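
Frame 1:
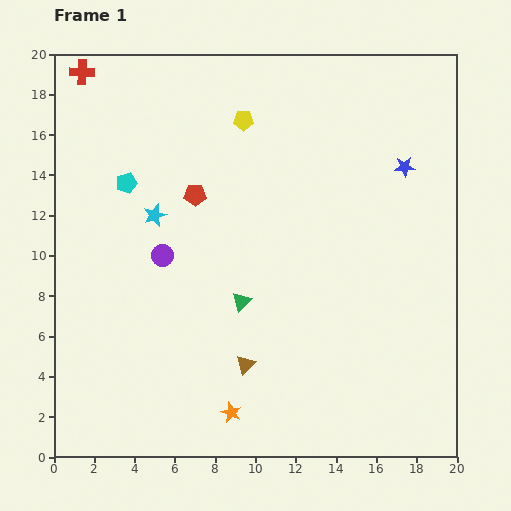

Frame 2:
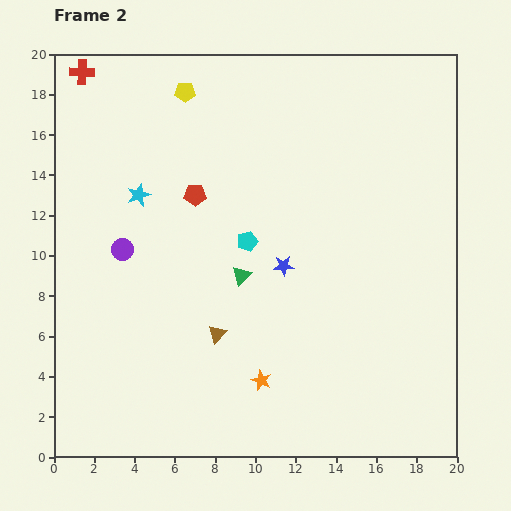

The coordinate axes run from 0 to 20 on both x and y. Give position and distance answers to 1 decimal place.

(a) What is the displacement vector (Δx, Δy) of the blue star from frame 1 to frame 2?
(-6.0, -4.9)

The blue star was at (17.4, 14.4) in frame 1 and (11.4, 9.5) in frame 2.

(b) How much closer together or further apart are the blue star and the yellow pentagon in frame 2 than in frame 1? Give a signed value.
+1.6

Distance in frame 1: 8.3. Distance in frame 2: 9.9.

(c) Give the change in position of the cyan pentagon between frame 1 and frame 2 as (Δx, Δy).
(6.0, -2.9)

The cyan pentagon was at (3.6, 13.6) in frame 1 and (9.6, 10.7) in frame 2.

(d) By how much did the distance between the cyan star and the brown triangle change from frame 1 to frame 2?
-0.8

Distance in frame 1: 8.7. Distance in frame 2: 7.9.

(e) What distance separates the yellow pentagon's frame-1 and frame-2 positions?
3.2

The yellow pentagon moved from (9.4, 16.7) to (6.5, 18.1), a distance of √(2.9² + 1.4²) ≈ 3.2.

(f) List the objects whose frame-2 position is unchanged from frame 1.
the red cross, the red pentagon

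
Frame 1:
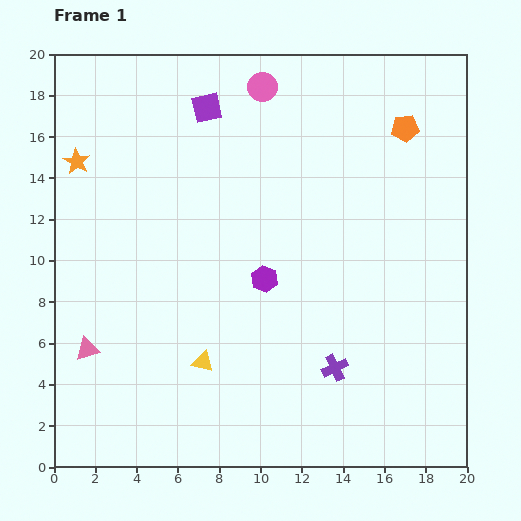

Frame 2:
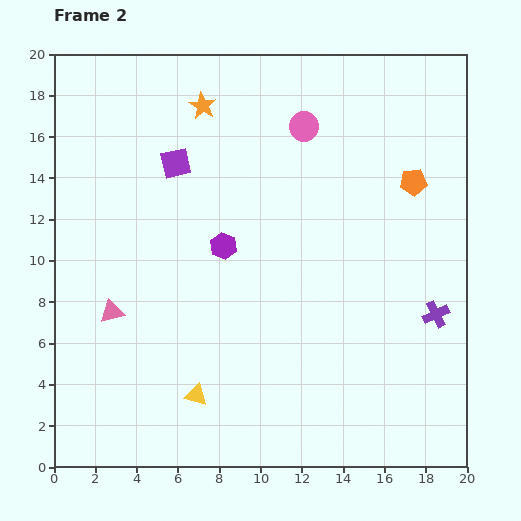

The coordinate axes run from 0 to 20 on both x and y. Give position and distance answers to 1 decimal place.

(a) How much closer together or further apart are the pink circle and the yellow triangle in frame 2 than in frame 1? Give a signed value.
+0.4

Distance in frame 1: 13.6. Distance in frame 2: 14.0.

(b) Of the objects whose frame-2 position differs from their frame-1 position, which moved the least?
the yellow triangle

(moved 1.6)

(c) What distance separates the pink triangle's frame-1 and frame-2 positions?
2.2

The pink triangle moved from (1.6, 5.7) to (2.8, 7.5), a distance of √(1.2² + 1.8²) ≈ 2.2.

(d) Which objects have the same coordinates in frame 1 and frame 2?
none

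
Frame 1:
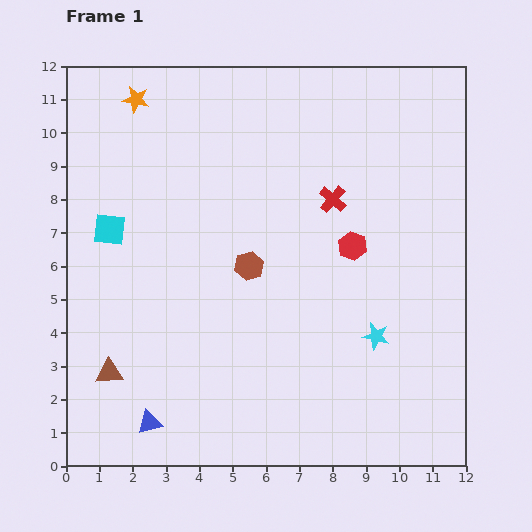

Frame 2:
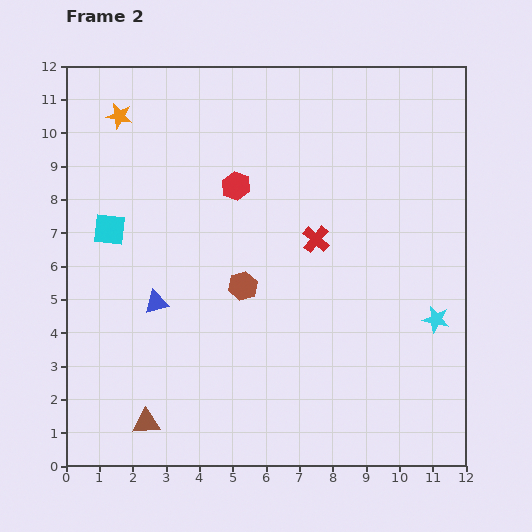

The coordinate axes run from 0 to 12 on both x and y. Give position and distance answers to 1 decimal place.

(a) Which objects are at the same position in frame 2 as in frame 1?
the cyan square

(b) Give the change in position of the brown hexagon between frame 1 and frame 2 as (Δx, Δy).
(-0.2, -0.6)

The brown hexagon was at (5.5, 6.0) in frame 1 and (5.3, 5.4) in frame 2.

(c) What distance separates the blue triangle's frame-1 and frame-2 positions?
3.6

The blue triangle moved from (2.5, 1.3) to (2.7, 4.9), a distance of √(0.2² + 3.6²) ≈ 3.6.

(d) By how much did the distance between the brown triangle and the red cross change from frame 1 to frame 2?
-1.0

Distance in frame 1: 8.5. Distance in frame 2: 7.5.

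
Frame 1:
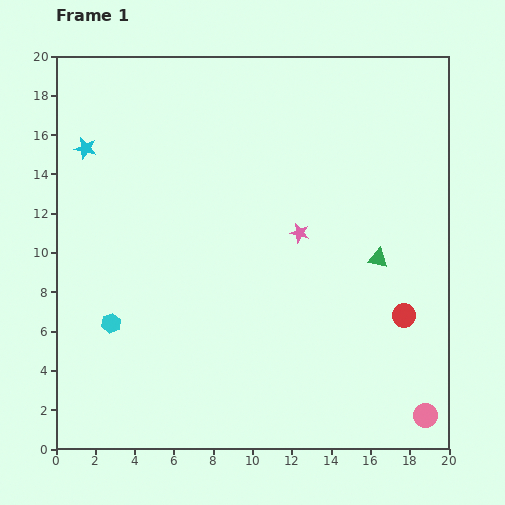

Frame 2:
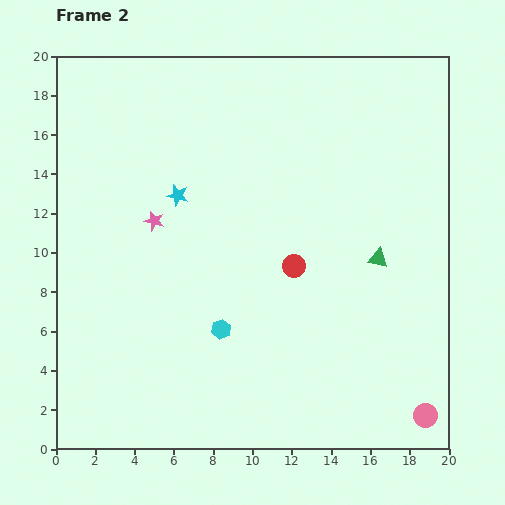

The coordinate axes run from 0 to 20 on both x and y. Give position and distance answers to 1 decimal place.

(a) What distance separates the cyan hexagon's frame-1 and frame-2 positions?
5.6

The cyan hexagon moved from (2.8, 6.4) to (8.4, 6.1), a distance of √(5.6² + 0.3²) ≈ 5.6.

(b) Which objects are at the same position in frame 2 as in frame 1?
the green triangle, the pink circle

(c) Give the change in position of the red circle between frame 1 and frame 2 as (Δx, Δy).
(-5.6, 2.5)

The red circle was at (17.7, 6.8) in frame 1 and (12.1, 9.3) in frame 2.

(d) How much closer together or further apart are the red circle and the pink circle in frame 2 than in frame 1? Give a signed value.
+4.9

Distance in frame 1: 5.2. Distance in frame 2: 10.1.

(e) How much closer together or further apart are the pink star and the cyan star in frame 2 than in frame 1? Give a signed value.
-9.9

Distance in frame 1: 11.7. Distance in frame 2: 1.8.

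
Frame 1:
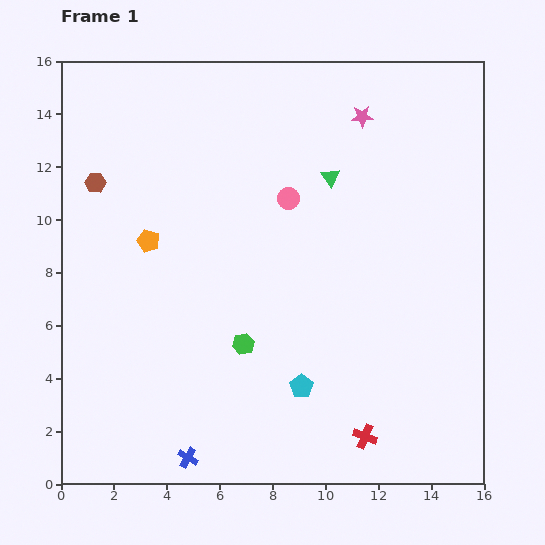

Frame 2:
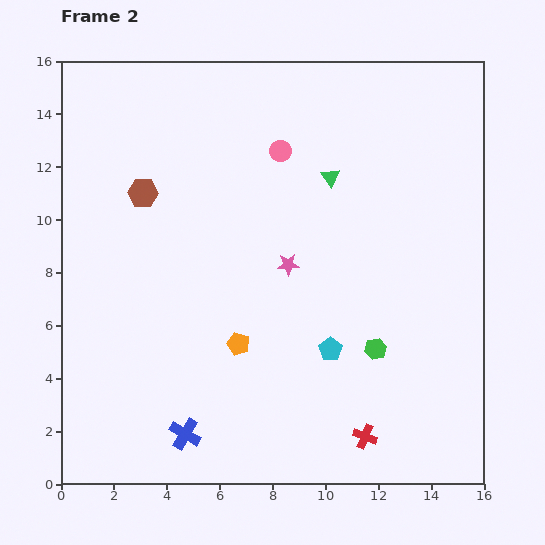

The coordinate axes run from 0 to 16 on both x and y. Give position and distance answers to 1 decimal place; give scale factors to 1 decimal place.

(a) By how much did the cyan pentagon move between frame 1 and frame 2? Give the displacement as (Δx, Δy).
(1.1, 1.4)

The cyan pentagon was at (9.1, 3.7) in frame 1 and (10.2, 5.1) in frame 2.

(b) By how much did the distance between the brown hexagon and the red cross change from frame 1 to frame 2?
-1.5

Distance in frame 1: 14.0. Distance in frame 2: 12.5.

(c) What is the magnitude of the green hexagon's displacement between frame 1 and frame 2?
5.0

The green hexagon moved from (6.9, 5.3) to (11.9, 5.1), a distance of √(5.0² + 0.2²) ≈ 5.0.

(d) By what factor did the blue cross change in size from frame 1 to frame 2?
1.6×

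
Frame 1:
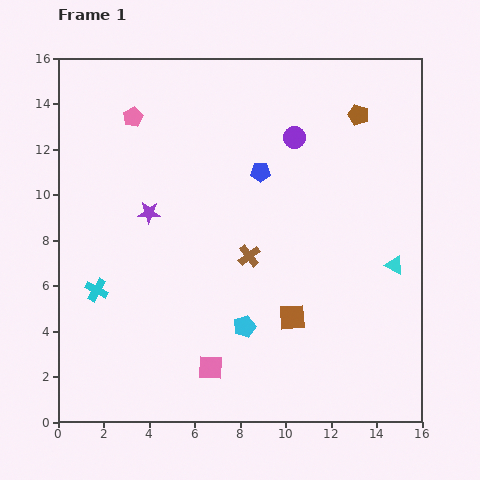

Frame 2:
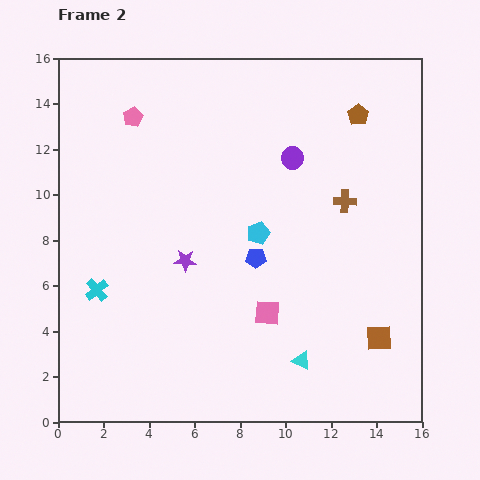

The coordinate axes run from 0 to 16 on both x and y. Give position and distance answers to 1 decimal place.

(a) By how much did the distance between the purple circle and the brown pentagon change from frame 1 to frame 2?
+0.5

Distance in frame 1: 3.0. Distance in frame 2: 3.5.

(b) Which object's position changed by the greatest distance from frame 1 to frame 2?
the cyan triangle

(moved 5.9; next 4.8)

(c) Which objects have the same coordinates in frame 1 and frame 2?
the cyan cross, the brown pentagon, the pink pentagon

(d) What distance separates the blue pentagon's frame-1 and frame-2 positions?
3.8

The blue pentagon moved from (8.9, 11.0) to (8.7, 7.2), a distance of √(0.2² + 3.8²) ≈ 3.8.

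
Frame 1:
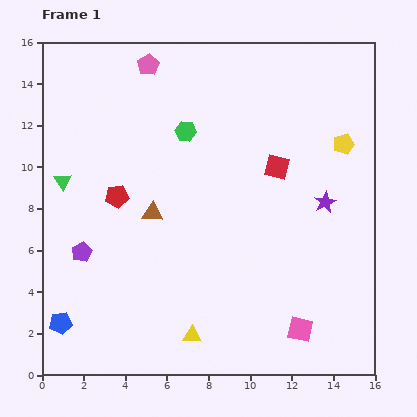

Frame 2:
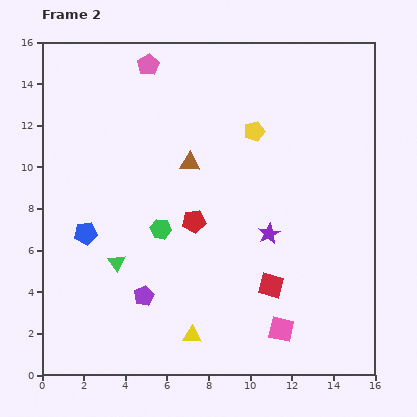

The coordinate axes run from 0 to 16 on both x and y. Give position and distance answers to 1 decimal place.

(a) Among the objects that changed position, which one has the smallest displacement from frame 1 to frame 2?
the pink square

(moved 0.9)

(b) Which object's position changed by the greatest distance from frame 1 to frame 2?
the red square

(moved 5.7; next 4.9)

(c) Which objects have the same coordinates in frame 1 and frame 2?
the pink pentagon, the yellow triangle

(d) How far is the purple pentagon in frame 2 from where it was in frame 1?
3.7

The purple pentagon moved from (1.9, 5.9) to (4.9, 3.8), a distance of √(3.0² + 2.1²) ≈ 3.7.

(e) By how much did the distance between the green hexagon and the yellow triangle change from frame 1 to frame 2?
-4.5

Distance in frame 1: 9.8. Distance in frame 2: 5.3.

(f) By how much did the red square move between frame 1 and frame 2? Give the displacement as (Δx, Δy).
(-0.3, -5.7)

The red square was at (11.3, 10.0) in frame 1 and (11.0, 4.3) in frame 2.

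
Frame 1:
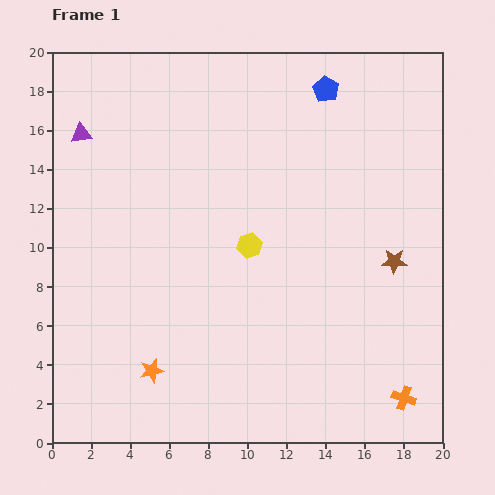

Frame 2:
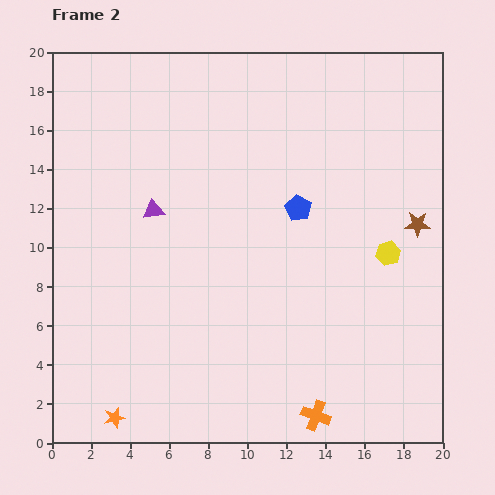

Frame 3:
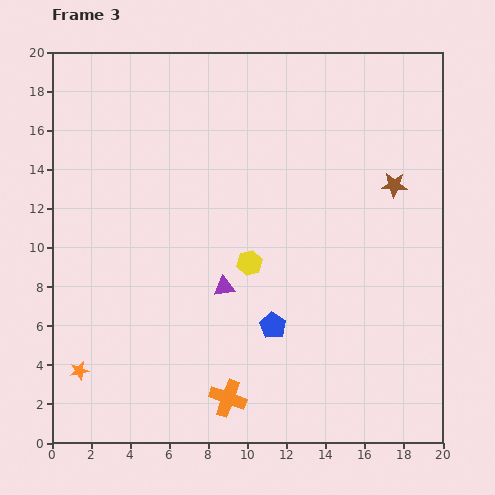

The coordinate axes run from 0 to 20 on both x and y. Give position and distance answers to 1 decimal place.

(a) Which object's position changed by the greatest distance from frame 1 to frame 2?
the yellow hexagon

(moved 7.1; next 6.3)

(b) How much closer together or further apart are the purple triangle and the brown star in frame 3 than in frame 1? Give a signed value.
-7.2

Distance in frame 1: 17.3. Distance in frame 3: 10.1.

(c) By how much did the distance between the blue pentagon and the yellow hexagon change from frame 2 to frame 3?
-1.7

Distance in frame 2: 5.1. Distance in frame 3: 3.4.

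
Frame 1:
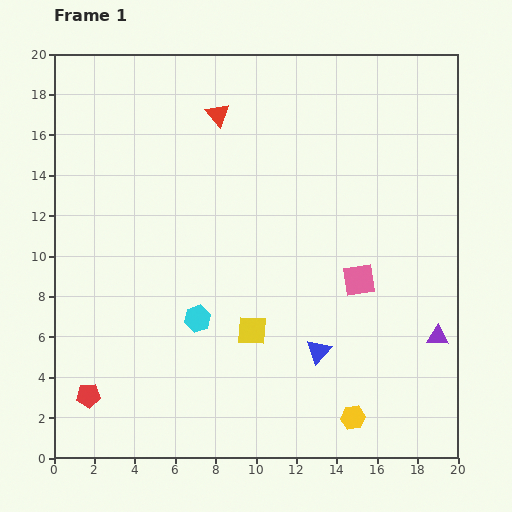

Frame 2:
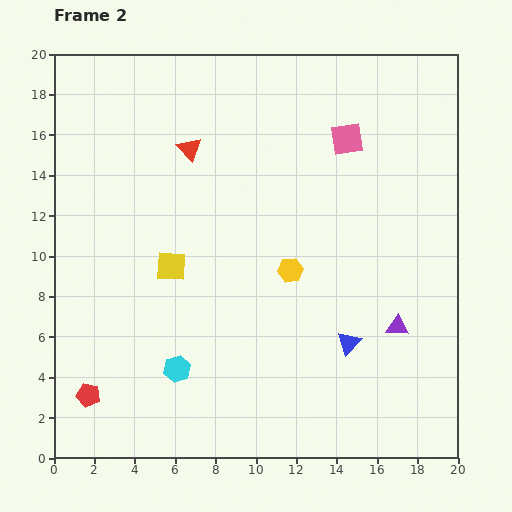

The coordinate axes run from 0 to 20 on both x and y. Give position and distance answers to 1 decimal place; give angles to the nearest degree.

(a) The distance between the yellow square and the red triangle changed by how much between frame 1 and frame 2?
-4.9

Distance in frame 1: 10.8. Distance in frame 2: 5.9.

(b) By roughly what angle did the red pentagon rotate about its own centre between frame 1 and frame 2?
16° clockwise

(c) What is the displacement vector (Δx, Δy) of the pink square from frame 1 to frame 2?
(-0.6, 7.0)

The pink square was at (15.1, 8.8) in frame 1 and (14.5, 15.8) in frame 2.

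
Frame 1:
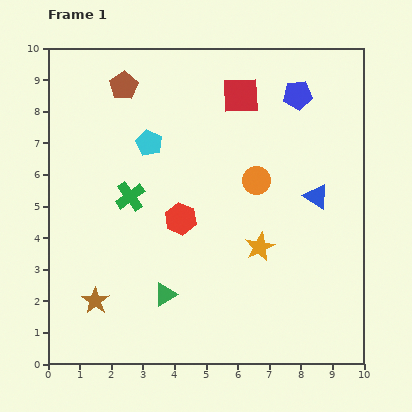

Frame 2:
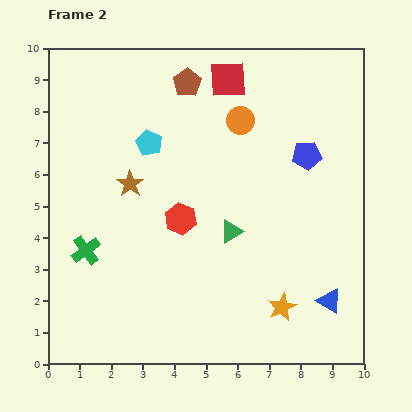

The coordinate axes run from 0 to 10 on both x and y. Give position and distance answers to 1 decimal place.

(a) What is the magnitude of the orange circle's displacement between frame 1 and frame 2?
2.0

The orange circle moved from (6.6, 5.8) to (6.1, 7.7), a distance of √(0.5² + 1.9²) ≈ 2.0.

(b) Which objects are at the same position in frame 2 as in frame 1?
the cyan pentagon, the red hexagon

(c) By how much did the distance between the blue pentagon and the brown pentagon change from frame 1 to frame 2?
-1.1

Distance in frame 1: 5.5. Distance in frame 2: 4.4.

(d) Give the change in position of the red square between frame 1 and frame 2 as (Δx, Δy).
(-0.4, 0.5)

The red square was at (6.1, 8.5) in frame 1 and (5.7, 9.0) in frame 2.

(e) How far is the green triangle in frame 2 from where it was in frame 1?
2.9

The green triangle moved from (3.7, 2.2) to (5.8, 4.2), a distance of √(2.1² + 2.0²) ≈ 2.9.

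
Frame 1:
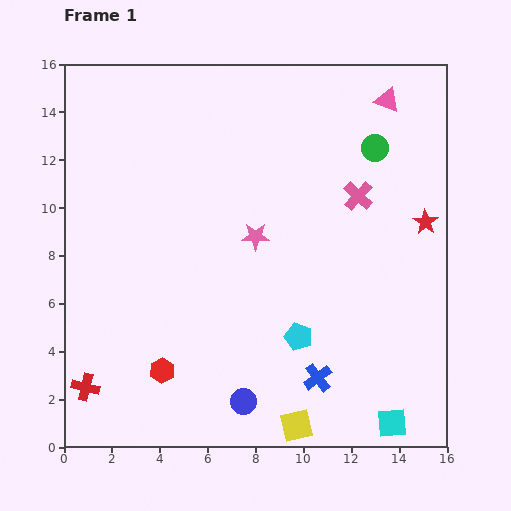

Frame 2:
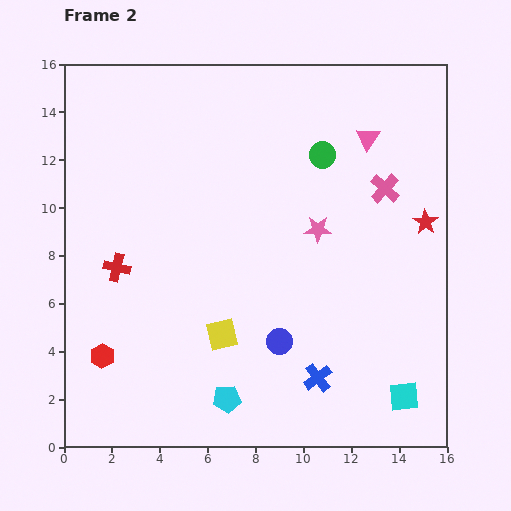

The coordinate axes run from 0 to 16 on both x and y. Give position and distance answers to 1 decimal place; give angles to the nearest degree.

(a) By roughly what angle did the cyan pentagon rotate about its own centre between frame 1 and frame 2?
24° counter-clockwise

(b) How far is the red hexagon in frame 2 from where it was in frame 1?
2.6

The red hexagon moved from (4.1, 3.2) to (1.6, 3.8), a distance of √(2.5² + 0.6²) ≈ 2.6.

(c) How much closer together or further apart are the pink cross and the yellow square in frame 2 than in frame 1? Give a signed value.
-0.8

Distance in frame 1: 9.9. Distance in frame 2: 9.1.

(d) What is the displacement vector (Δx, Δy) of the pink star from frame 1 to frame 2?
(2.6, 0.3)

The pink star was at (8.0, 8.8) in frame 1 and (10.6, 9.1) in frame 2.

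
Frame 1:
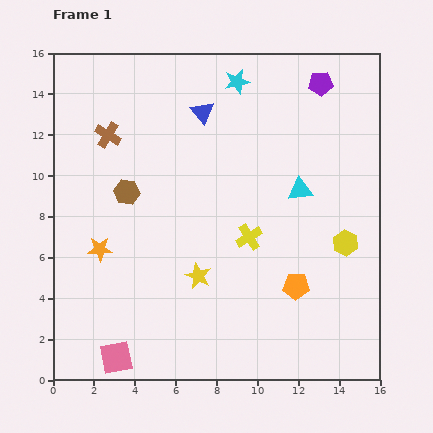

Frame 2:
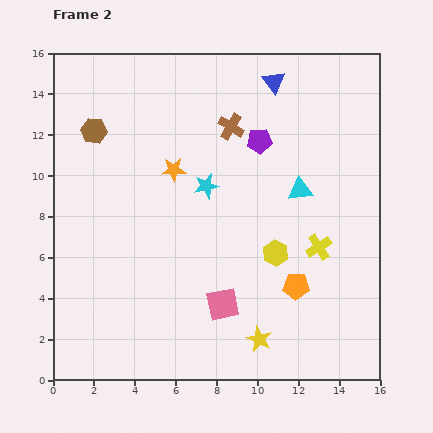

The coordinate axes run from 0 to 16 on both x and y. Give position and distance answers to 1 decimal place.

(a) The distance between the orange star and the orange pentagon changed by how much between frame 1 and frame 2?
-1.5

Distance in frame 1: 9.8. Distance in frame 2: 8.3.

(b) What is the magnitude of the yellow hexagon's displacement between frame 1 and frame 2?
3.4

The yellow hexagon moved from (14.3, 6.7) to (10.9, 6.2), a distance of √(3.4² + 0.5²) ≈ 3.4.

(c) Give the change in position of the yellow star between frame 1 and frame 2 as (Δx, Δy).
(3.0, -3.1)

The yellow star was at (7.1, 5.1) in frame 1 and (10.1, 2.0) in frame 2.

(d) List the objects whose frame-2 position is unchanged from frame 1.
the cyan triangle, the orange pentagon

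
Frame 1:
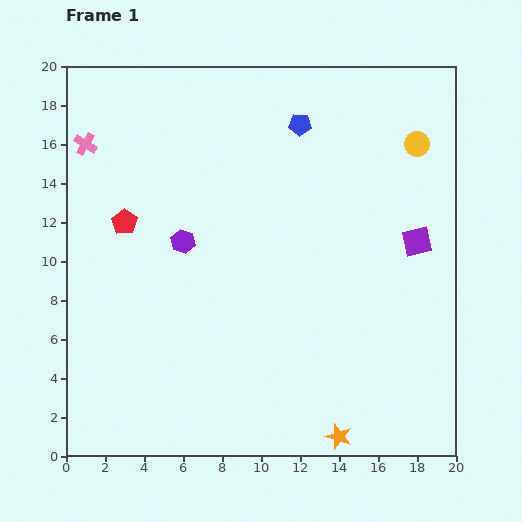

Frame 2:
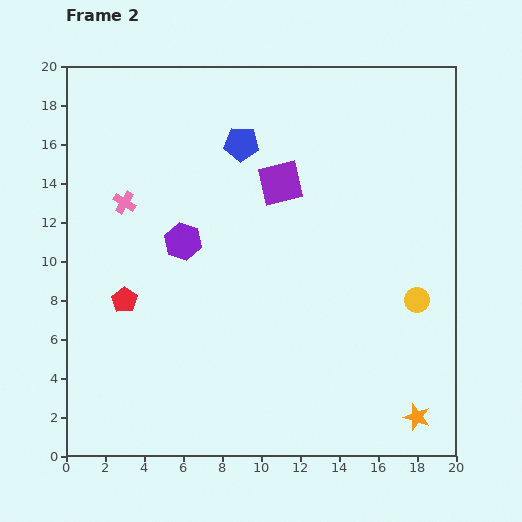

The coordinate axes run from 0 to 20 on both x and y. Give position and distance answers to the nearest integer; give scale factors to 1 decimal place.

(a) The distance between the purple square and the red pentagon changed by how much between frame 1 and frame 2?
-5

Distance in frame 1: 15. Distance in frame 2: 10.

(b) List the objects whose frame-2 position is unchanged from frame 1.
the purple hexagon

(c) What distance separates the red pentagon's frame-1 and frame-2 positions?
4

The red pentagon moved from (3, 12) to (3, 8), a distance of √(0² + 4²) ≈ 4.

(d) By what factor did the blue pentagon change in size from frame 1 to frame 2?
1.5×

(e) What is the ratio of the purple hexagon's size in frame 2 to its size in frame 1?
1.5×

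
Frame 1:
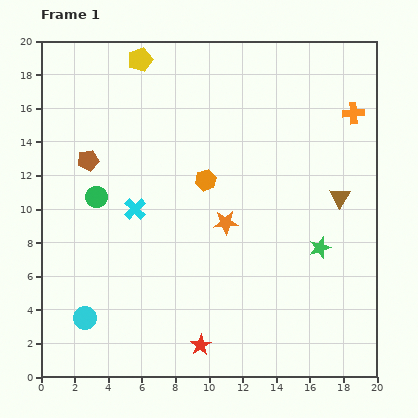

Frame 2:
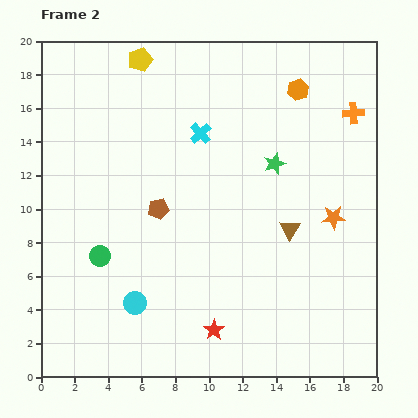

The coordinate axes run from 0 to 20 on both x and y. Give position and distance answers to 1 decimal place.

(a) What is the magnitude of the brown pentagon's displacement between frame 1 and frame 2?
5.1

The brown pentagon moved from (2.8, 12.9) to (7.0, 10.0), a distance of √(4.2² + 2.9²) ≈ 5.1.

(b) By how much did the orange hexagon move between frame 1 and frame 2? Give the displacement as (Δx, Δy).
(5.5, 5.4)

The orange hexagon was at (9.8, 11.7) in frame 1 and (15.3, 17.1) in frame 2.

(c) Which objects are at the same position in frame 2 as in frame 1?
the orange cross, the yellow pentagon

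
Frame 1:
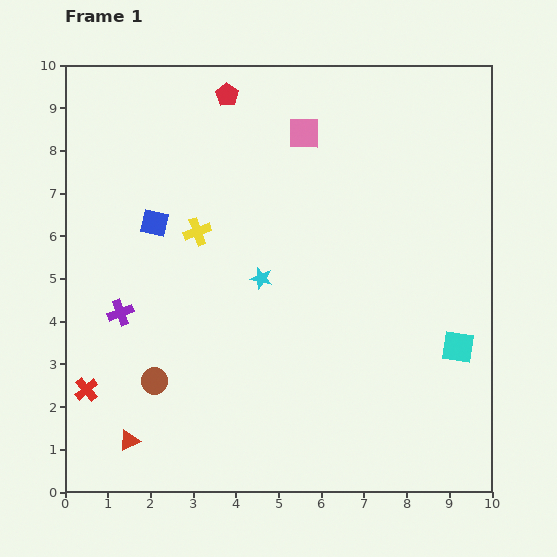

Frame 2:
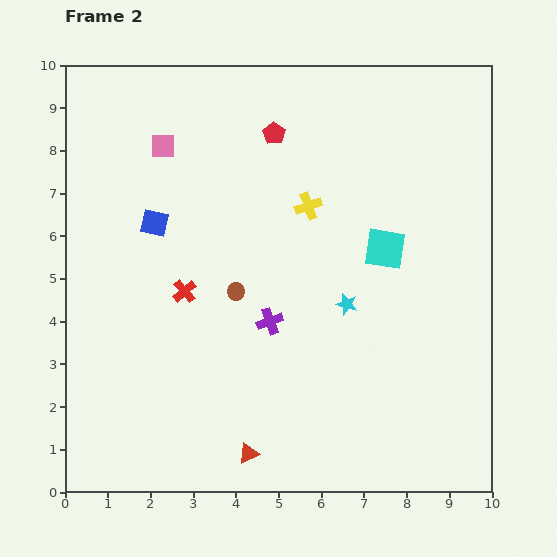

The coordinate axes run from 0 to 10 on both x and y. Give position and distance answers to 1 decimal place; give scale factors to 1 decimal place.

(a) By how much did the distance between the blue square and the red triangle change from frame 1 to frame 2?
+0.7

Distance in frame 1: 5.1. Distance in frame 2: 5.8.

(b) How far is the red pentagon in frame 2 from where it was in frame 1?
1.4

The red pentagon moved from (3.8, 9.3) to (4.9, 8.4), a distance of √(1.1² + 0.9²) ≈ 1.4.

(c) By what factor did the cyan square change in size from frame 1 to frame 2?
1.3×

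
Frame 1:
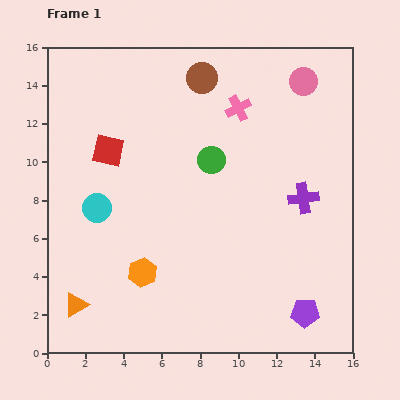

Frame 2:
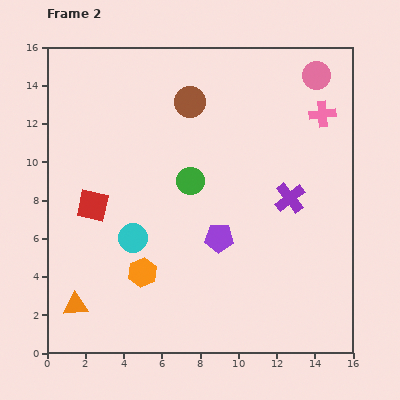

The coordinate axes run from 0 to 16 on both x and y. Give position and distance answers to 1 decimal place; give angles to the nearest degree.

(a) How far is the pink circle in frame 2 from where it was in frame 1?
0.8

The pink circle moved from (13.4, 14.2) to (14.1, 14.5), a distance of √(0.7² + 0.3²) ≈ 0.8.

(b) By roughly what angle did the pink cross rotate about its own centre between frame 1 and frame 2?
21° clockwise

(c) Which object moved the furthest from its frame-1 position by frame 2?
the purple pentagon

(moved 6.0; next 4.4)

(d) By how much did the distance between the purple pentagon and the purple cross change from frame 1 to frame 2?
-1.7

Distance in frame 1: 6.0. Distance in frame 2: 4.3.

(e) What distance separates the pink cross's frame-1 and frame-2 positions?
4.4

The pink cross moved from (10.0, 12.8) to (14.4, 12.5), a distance of √(4.4² + 0.3²) ≈ 4.4.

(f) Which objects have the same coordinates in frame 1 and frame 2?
the orange hexagon, the orange triangle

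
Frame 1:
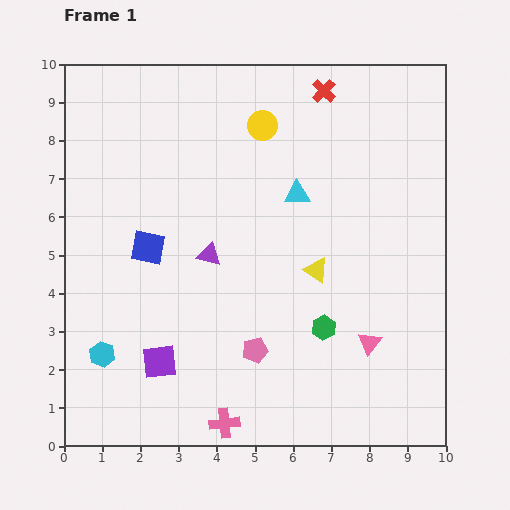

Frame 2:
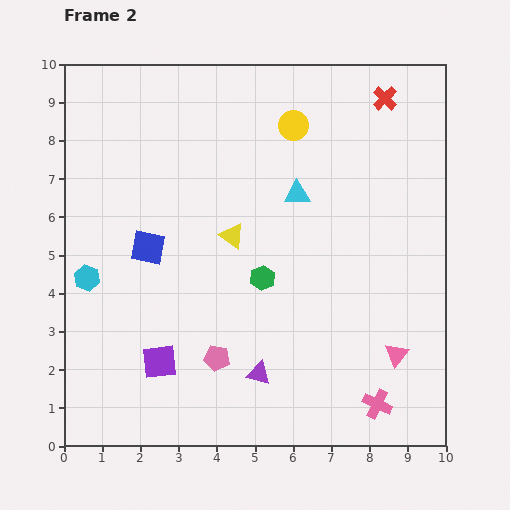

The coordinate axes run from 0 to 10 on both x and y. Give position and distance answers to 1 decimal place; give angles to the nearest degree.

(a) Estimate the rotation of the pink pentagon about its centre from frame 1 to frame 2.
21° clockwise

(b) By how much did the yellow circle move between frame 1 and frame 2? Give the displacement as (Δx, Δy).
(0.8, 0.0)

The yellow circle was at (5.2, 8.4) in frame 1 and (6.0, 8.4) in frame 2.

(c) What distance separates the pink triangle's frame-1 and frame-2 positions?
0.8

The pink triangle moved from (8.0, 2.7) to (8.7, 2.4), a distance of √(0.7² + 0.3²) ≈ 0.8.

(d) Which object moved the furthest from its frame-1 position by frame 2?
the pink cross

(moved 4.0; next 3.4)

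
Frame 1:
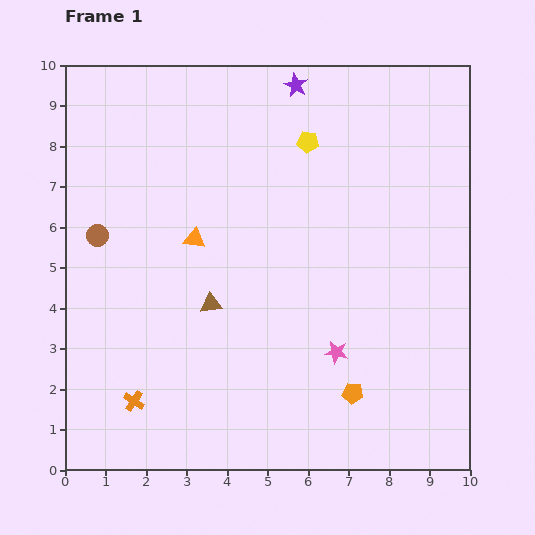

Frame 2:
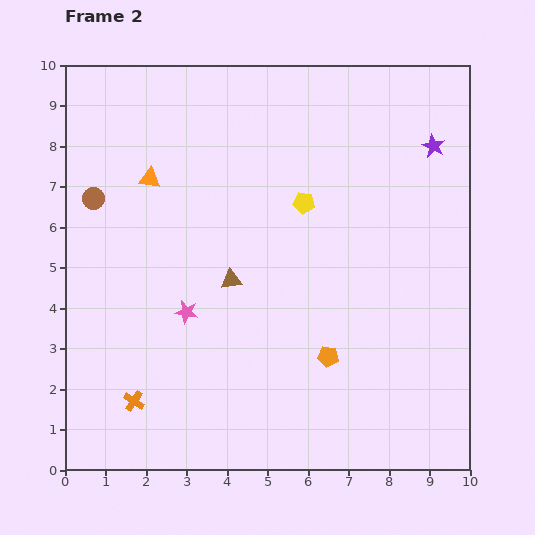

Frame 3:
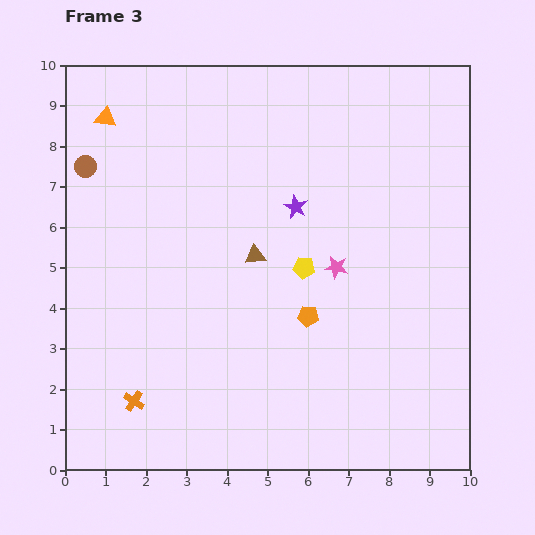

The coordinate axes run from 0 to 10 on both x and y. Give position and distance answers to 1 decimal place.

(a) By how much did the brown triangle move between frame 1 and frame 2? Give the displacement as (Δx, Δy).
(0.5, 0.6)

The brown triangle was at (3.6, 4.1) in frame 1 and (4.1, 4.7) in frame 2.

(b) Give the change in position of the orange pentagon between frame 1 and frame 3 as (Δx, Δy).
(-1.1, 1.9)

The orange pentagon was at (7.1, 1.9) in frame 1 and (6.0, 3.8) in frame 3.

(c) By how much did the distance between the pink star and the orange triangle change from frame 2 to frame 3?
+3.4

Distance in frame 2: 3.4. Distance in frame 3: 6.8.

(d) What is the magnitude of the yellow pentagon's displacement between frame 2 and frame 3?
1.6

The yellow pentagon moved from (5.9, 6.6) to (5.9, 5.0), a distance of √(0.0² + 1.6²) ≈ 1.6.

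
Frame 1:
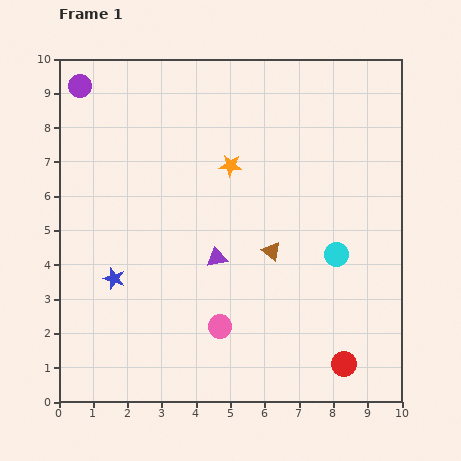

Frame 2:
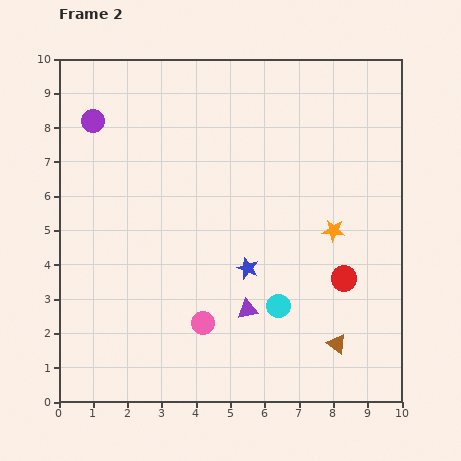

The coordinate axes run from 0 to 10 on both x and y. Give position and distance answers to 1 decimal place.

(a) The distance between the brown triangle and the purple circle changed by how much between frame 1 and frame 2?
+2.2

Distance in frame 1: 7.4. Distance in frame 2: 9.6.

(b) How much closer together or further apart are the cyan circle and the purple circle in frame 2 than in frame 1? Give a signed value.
-1.4

Distance in frame 1: 9.0. Distance in frame 2: 7.6.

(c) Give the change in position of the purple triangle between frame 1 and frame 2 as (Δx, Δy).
(0.9, -1.5)

The purple triangle was at (4.6, 4.2) in frame 1 and (5.5, 2.7) in frame 2.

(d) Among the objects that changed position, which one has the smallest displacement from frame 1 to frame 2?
the pink circle

(moved 0.5)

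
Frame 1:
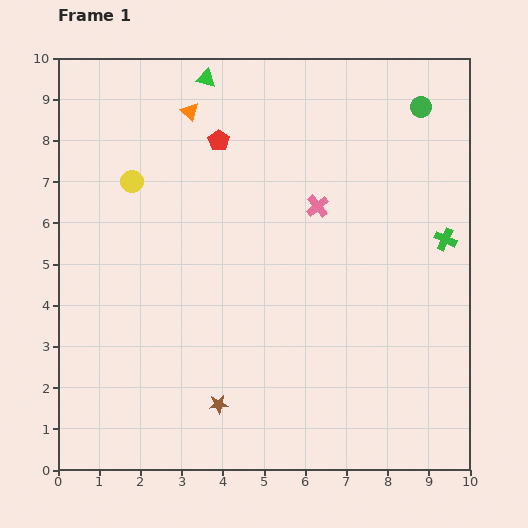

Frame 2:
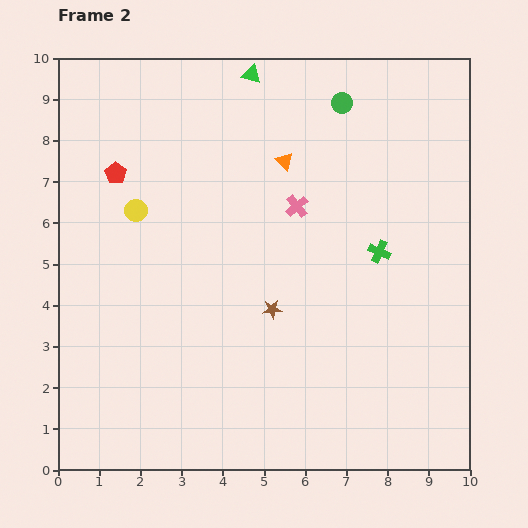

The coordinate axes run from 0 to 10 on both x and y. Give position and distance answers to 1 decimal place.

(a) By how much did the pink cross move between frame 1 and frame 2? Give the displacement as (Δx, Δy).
(-0.5, 0.0)

The pink cross was at (6.3, 6.4) in frame 1 and (5.8, 6.4) in frame 2.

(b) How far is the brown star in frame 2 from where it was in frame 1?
2.6

The brown star moved from (3.9, 1.6) to (5.2, 3.9), a distance of √(1.3² + 2.3²) ≈ 2.6.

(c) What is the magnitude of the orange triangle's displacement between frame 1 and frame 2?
2.6

The orange triangle moved from (3.2, 8.7) to (5.5, 7.5), a distance of √(2.3² + 1.2²) ≈ 2.6.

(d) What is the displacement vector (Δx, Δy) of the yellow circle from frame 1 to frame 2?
(0.1, -0.7)

The yellow circle was at (1.8, 7.0) in frame 1 and (1.9, 6.3) in frame 2.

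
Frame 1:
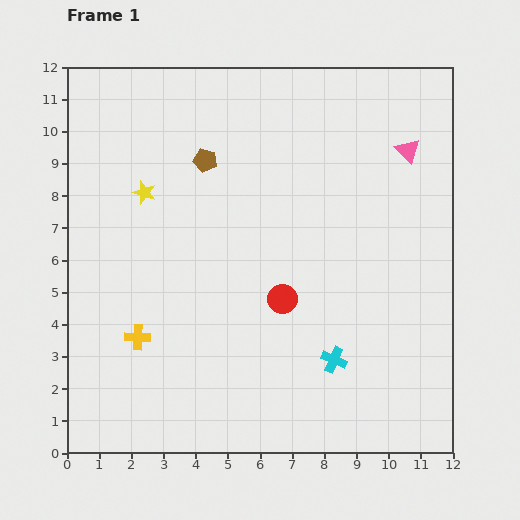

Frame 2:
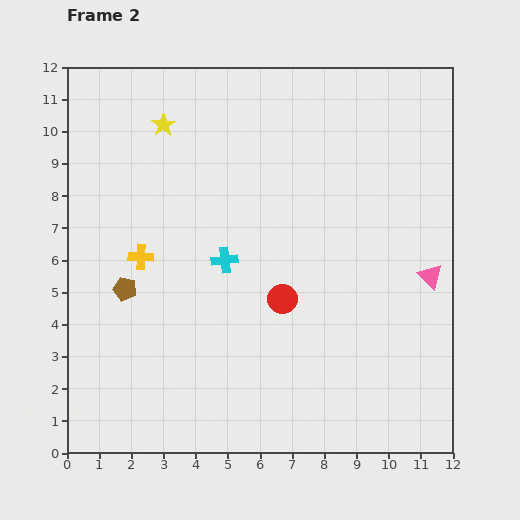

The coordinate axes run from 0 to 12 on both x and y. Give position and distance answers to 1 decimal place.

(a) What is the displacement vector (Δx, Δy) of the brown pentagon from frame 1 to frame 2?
(-2.5, -4.0)

The brown pentagon was at (4.3, 9.1) in frame 1 and (1.8, 5.1) in frame 2.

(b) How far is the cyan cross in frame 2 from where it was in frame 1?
4.6

The cyan cross moved from (8.3, 2.9) to (4.9, 6.0), a distance of √(3.4² + 3.1²) ≈ 4.6.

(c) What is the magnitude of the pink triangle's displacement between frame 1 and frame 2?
4.0

The pink triangle moved from (10.6, 9.4) to (11.3, 5.5), a distance of √(0.7² + 3.9²) ≈ 4.0.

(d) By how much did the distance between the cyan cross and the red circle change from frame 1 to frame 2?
-0.3

Distance in frame 1: 2.5. Distance in frame 2: 2.2.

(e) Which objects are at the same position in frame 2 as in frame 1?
the red circle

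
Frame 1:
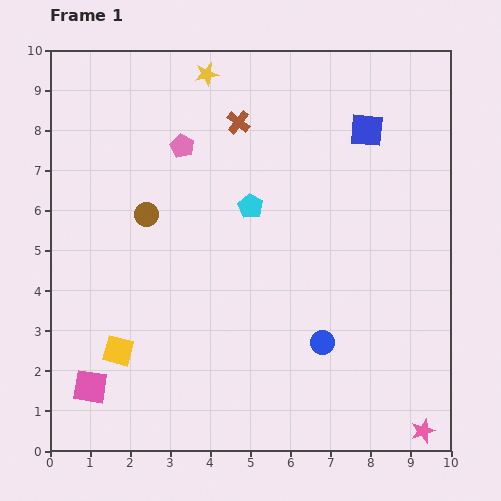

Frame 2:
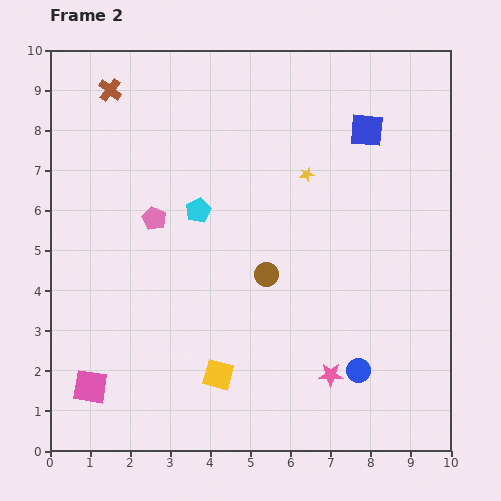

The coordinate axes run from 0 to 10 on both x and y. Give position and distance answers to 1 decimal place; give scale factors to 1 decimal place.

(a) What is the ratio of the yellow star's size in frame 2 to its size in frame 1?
0.6×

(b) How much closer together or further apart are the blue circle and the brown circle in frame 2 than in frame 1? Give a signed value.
-2.1

Distance in frame 1: 5.4. Distance in frame 2: 3.3.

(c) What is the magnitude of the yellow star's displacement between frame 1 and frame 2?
3.5

The yellow star moved from (3.9, 9.4) to (6.4, 6.9), a distance of √(2.5² + 2.5²) ≈ 3.5.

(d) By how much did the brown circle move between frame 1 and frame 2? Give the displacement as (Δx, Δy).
(3.0, -1.5)

The brown circle was at (2.4, 5.9) in frame 1 and (5.4, 4.4) in frame 2.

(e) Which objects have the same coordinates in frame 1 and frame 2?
the blue square, the pink square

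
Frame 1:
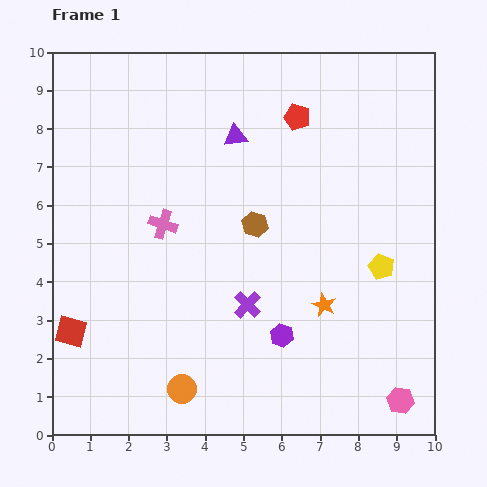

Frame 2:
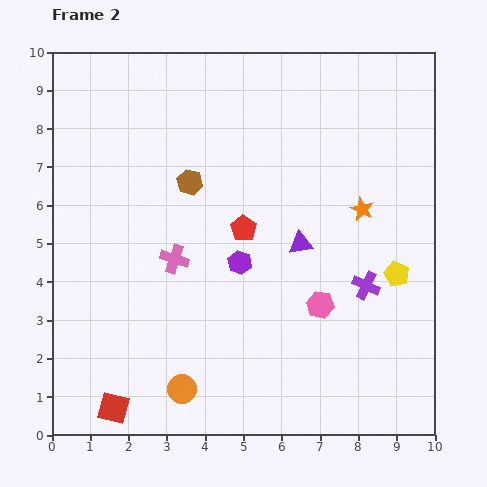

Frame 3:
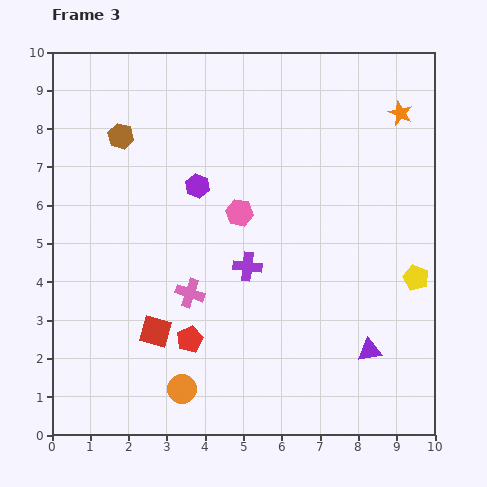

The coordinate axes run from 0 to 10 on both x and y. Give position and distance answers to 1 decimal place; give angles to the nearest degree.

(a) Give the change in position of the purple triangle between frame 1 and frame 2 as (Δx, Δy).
(1.7, -2.8)

The purple triangle was at (4.8, 7.8) in frame 1 and (6.5, 5.0) in frame 2.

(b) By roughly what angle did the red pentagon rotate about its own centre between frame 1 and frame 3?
30° clockwise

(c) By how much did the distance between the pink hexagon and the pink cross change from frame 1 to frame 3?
-5.2

Distance in frame 1: 7.7. Distance in frame 3: 2.5.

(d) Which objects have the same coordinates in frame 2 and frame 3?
the orange circle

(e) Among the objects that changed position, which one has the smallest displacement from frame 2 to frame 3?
the yellow pentagon

(moved 0.5)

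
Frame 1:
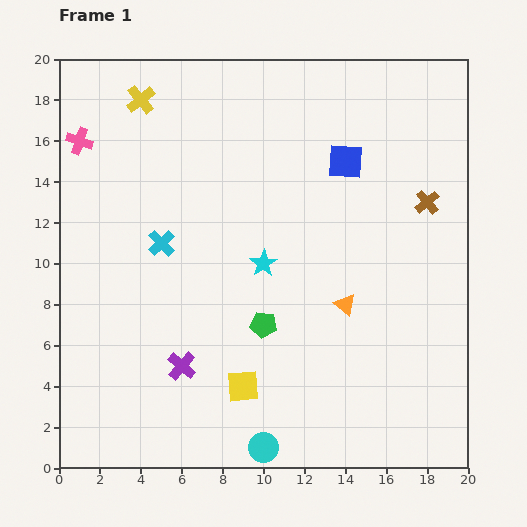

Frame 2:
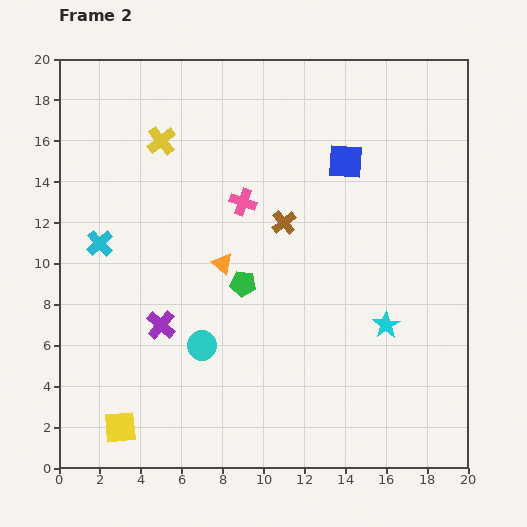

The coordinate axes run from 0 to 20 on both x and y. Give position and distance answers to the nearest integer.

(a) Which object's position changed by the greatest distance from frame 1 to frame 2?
the pink cross

(moved 9; next 7)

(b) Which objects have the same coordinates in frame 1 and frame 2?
the blue square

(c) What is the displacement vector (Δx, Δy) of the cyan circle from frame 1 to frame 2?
(-3, 5)

The cyan circle was at (10, 1) in frame 1 and (7, 6) in frame 2.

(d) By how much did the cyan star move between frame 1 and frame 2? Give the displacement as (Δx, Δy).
(6, -3)

The cyan star was at (10, 10) in frame 1 and (16, 7) in frame 2.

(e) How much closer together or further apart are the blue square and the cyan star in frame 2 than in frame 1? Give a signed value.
+2

Distance in frame 1: 6. Distance in frame 2: 8.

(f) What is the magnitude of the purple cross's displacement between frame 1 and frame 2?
2

The purple cross moved from (6, 5) to (5, 7), a distance of √(1² + 2²) ≈ 2.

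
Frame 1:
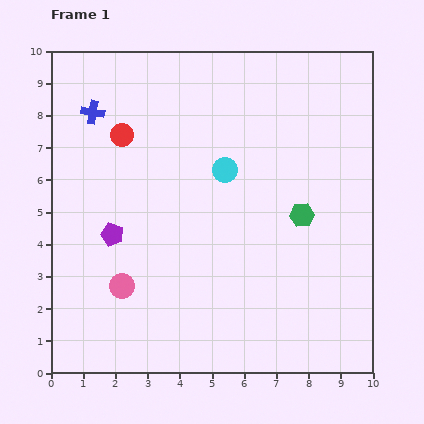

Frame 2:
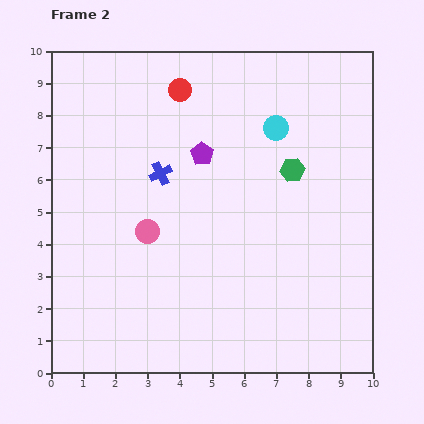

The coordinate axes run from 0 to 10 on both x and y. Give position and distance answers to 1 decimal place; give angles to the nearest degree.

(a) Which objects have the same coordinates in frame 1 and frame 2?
none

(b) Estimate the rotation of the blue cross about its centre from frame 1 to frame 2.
36° counter-clockwise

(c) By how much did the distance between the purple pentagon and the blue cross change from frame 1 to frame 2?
-2.4

Distance in frame 1: 3.8. Distance in frame 2: 1.4.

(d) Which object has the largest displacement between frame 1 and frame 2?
the purple pentagon

(moved 3.8; next 2.8)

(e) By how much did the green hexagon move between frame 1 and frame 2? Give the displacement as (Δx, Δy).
(-0.3, 1.4)

The green hexagon was at (7.8, 4.9) in frame 1 and (7.5, 6.3) in frame 2.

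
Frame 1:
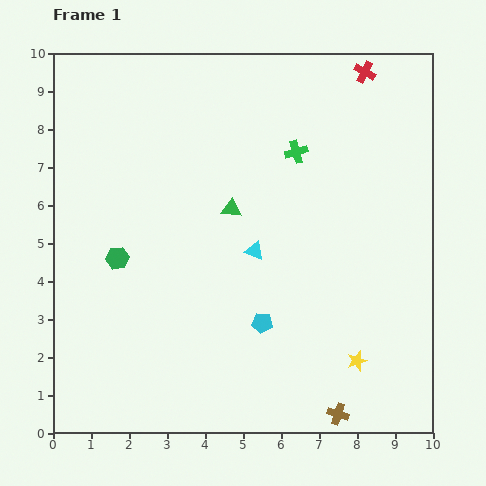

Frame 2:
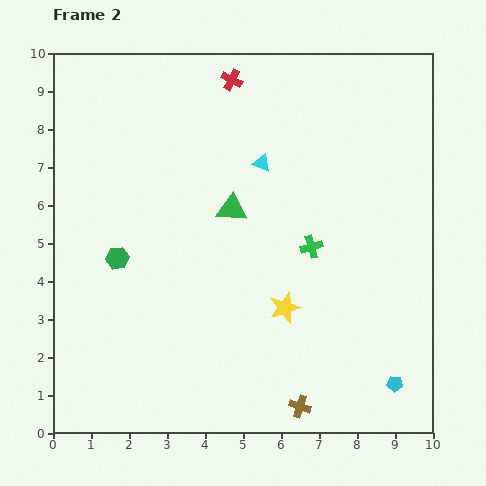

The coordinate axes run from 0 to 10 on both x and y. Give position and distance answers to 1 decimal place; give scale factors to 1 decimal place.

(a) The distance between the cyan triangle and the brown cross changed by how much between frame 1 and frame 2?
+1.7

Distance in frame 1: 4.8. Distance in frame 2: 6.5.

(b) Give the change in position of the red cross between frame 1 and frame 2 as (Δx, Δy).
(-3.5, -0.2)

The red cross was at (8.2, 9.5) in frame 1 and (4.7, 9.3) in frame 2.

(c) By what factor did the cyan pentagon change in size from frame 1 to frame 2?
0.8×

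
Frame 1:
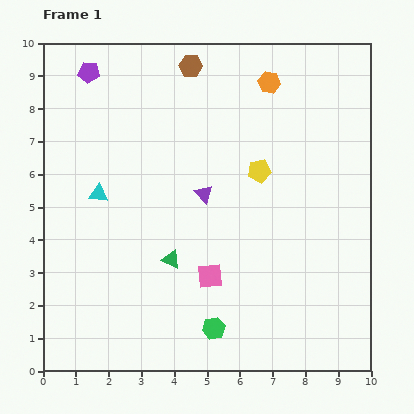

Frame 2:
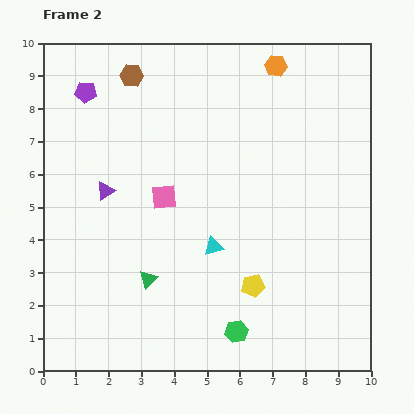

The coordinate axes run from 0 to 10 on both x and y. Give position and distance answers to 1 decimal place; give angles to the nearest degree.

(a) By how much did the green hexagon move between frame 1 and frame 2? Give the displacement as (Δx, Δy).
(0.7, -0.1)

The green hexagon was at (5.2, 1.3) in frame 1 and (5.9, 1.2) in frame 2.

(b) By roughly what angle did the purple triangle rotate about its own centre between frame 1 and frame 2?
40° clockwise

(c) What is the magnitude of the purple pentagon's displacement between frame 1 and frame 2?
0.6

The purple pentagon moved from (1.4, 9.1) to (1.3, 8.5), a distance of √(0.1² + 0.6²) ≈ 0.6.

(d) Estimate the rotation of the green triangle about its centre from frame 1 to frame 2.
52° clockwise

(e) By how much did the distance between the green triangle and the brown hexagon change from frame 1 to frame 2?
+0.3

Distance in frame 1: 5.9. Distance in frame 2: 6.2.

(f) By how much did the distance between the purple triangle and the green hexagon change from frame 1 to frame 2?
+1.8

Distance in frame 1: 4.1. Distance in frame 2: 5.9.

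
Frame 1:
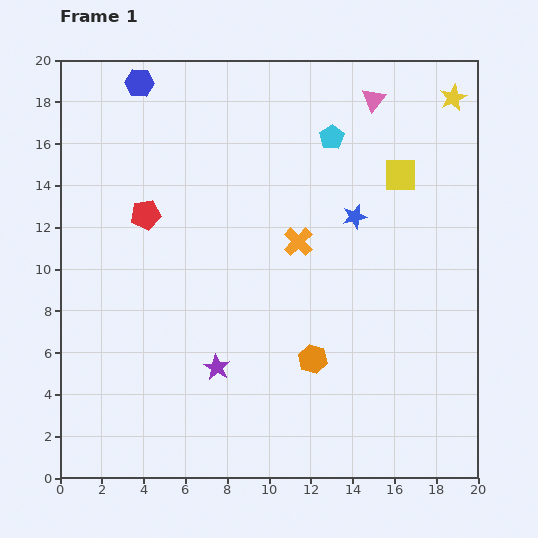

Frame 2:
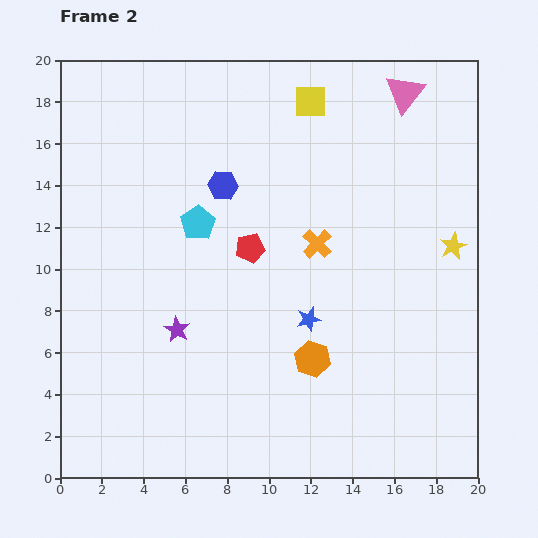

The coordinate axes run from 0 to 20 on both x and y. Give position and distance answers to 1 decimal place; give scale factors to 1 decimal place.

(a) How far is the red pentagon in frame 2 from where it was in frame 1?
5.2

The red pentagon moved from (4.1, 12.6) to (9.1, 11.0), a distance of √(5.0² + 1.6²) ≈ 5.2.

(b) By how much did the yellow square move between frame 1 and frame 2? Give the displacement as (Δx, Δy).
(-4.3, 3.5)

The yellow square was at (16.3, 14.5) in frame 1 and (12.0, 18.0) in frame 2.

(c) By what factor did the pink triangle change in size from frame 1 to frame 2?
1.6×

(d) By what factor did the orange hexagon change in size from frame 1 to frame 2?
1.3×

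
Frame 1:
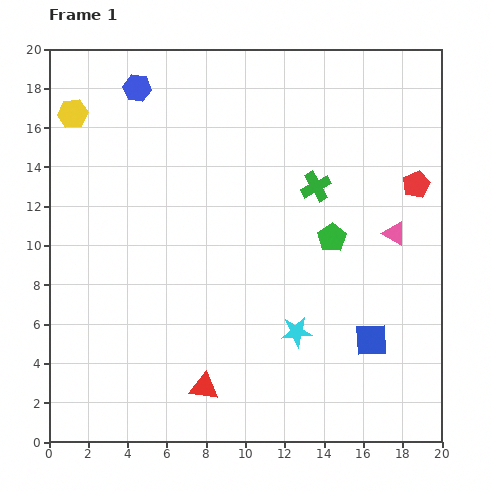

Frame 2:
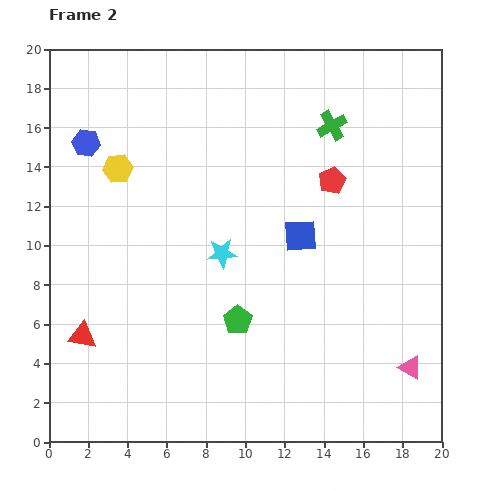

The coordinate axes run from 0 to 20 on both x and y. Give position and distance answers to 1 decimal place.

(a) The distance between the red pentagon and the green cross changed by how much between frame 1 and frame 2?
-2.3

Distance in frame 1: 5.1. Distance in frame 2: 2.8.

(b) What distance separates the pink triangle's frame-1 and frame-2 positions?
6.8

The pink triangle moved from (17.6, 10.6) to (18.4, 3.8), a distance of √(0.8² + 6.8²) ≈ 6.8.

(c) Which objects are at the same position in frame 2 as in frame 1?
none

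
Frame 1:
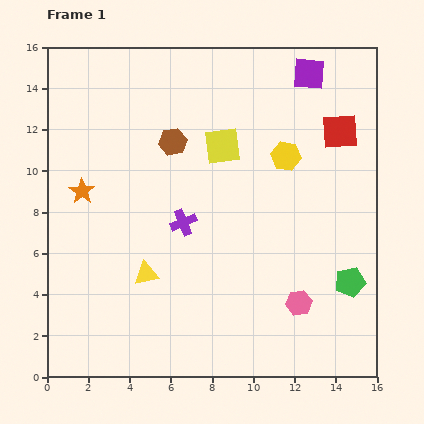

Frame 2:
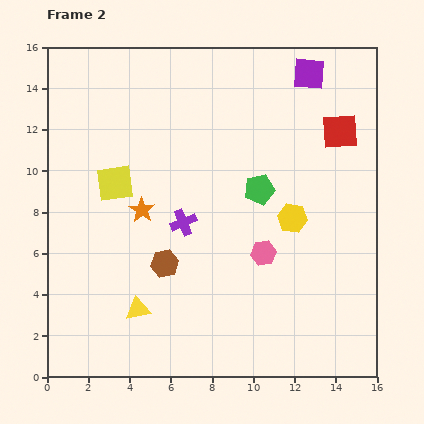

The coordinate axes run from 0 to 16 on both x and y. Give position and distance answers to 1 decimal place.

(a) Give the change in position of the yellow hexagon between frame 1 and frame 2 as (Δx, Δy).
(0.3, -3.0)

The yellow hexagon was at (11.6, 10.7) in frame 1 and (11.9, 7.7) in frame 2.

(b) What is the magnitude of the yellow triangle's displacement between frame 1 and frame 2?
1.7

The yellow triangle moved from (4.8, 5.0) to (4.4, 3.3), a distance of √(0.4² + 1.7²) ≈ 1.7.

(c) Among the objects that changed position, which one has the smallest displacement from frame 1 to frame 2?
the yellow triangle

(moved 1.7)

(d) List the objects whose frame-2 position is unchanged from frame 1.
the red square, the purple cross, the purple square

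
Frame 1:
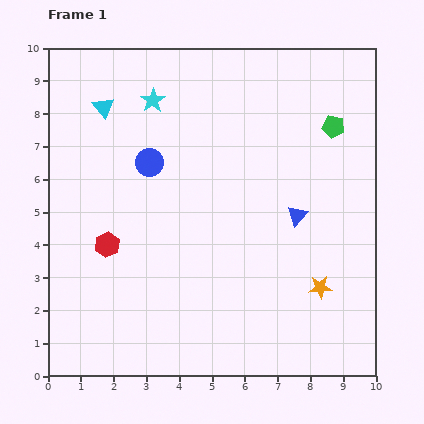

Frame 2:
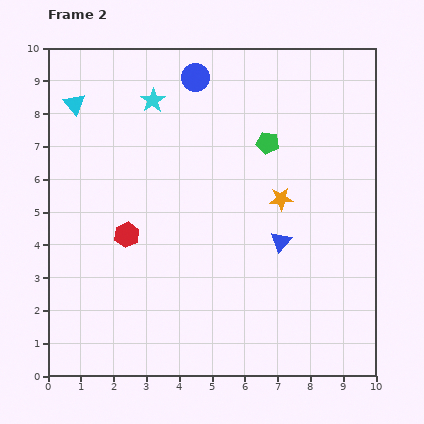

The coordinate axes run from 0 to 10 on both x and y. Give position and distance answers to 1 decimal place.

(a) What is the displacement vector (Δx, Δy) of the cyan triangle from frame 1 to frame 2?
(-0.9, 0.1)

The cyan triangle was at (1.7, 8.2) in frame 1 and (0.8, 8.3) in frame 2.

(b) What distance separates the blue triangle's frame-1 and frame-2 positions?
0.9

The blue triangle moved from (7.6, 4.9) to (7.1, 4.1), a distance of √(0.5² + 0.8²) ≈ 0.9.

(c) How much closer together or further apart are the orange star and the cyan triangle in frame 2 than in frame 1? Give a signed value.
-1.7

Distance in frame 1: 8.6. Distance in frame 2: 6.9.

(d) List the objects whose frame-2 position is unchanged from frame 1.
the cyan star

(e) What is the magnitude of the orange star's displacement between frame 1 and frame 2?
3.0

The orange star moved from (8.3, 2.7) to (7.1, 5.4), a distance of √(1.2² + 2.7²) ≈ 3.0.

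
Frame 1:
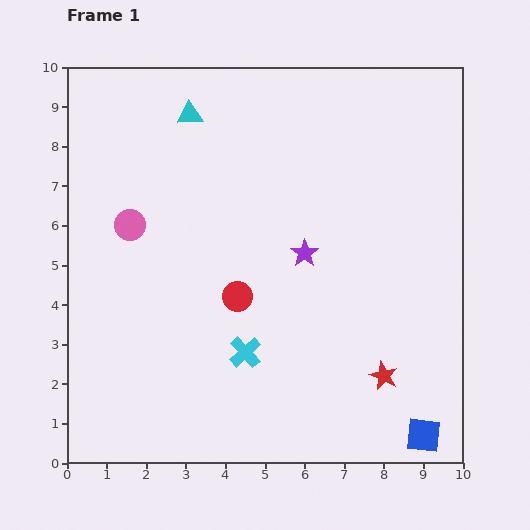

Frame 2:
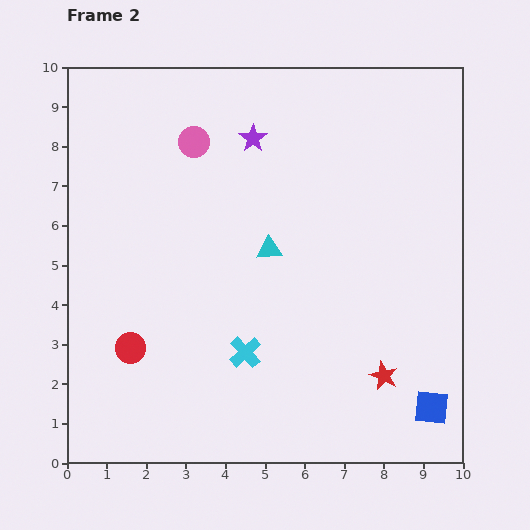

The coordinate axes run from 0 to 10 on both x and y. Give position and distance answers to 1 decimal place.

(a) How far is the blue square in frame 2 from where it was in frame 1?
0.7

The blue square moved from (9.0, 0.7) to (9.2, 1.4), a distance of √(0.2² + 0.7²) ≈ 0.7.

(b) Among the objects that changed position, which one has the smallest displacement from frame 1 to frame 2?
the blue square

(moved 0.7)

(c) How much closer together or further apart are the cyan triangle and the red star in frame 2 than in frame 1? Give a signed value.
-3.9

Distance in frame 1: 8.2. Distance in frame 2: 4.3.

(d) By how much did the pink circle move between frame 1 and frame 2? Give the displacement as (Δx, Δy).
(1.6, 2.1)

The pink circle was at (1.6, 6.0) in frame 1 and (3.2, 8.1) in frame 2.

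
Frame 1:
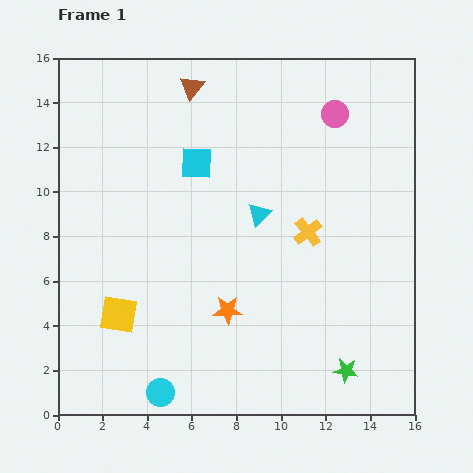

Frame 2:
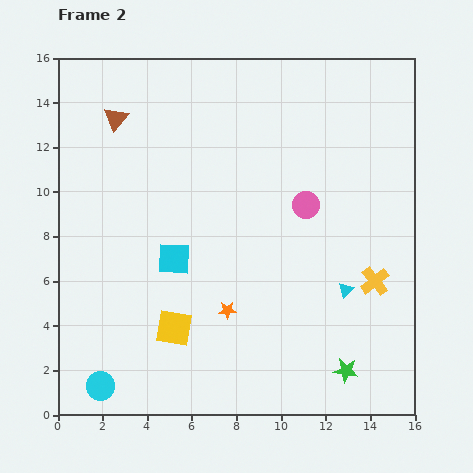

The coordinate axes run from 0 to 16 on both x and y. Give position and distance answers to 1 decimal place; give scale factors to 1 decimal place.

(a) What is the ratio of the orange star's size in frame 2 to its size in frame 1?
0.6×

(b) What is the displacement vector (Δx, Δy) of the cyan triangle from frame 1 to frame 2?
(3.9, -3.4)

The cyan triangle was at (9.0, 9.0) in frame 1 and (12.9, 5.6) in frame 2.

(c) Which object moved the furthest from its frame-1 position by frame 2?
the cyan triangle

(moved 5.2; next 4.4)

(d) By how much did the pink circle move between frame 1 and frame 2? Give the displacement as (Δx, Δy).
(-1.3, -4.1)

The pink circle was at (12.4, 13.5) in frame 1 and (11.1, 9.4) in frame 2.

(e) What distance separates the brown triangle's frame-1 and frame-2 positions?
3.7

The brown triangle moved from (6.0, 14.7) to (2.6, 13.3), a distance of √(3.4² + 1.4²) ≈ 3.7.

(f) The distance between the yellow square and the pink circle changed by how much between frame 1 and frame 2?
-5.1

Distance in frame 1: 13.2. Distance in frame 2: 8.1.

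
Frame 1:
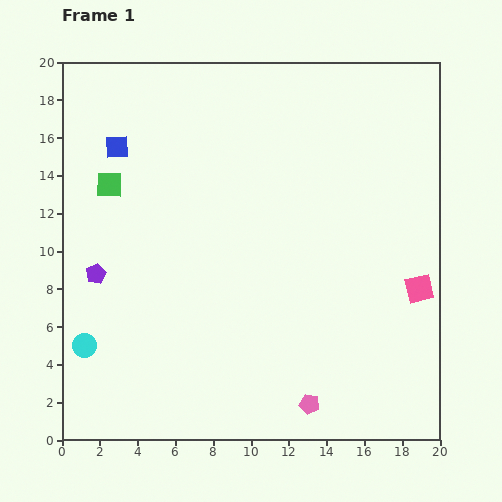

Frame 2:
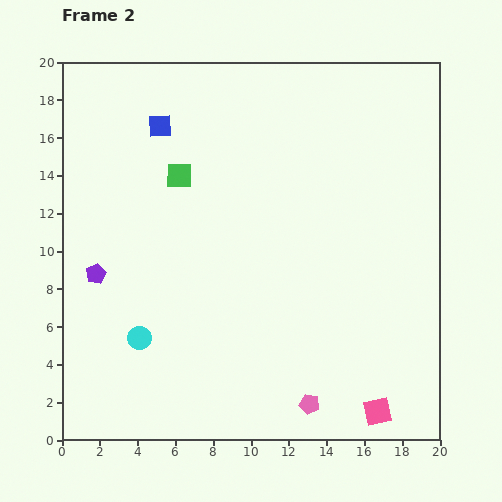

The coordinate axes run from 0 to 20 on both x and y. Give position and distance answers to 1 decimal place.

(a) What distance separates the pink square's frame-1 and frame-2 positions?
6.9

The pink square moved from (18.9, 8.0) to (16.7, 1.5), a distance of √(2.2² + 6.5²) ≈ 6.9.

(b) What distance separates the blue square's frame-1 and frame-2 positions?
2.5

The blue square moved from (2.9, 15.5) to (5.2, 16.6), a distance of √(2.3² + 1.1²) ≈ 2.5.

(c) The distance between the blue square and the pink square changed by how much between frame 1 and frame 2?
+1.3

Distance in frame 1: 17.7. Distance in frame 2: 19.0.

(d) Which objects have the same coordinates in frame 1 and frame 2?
the purple pentagon, the pink pentagon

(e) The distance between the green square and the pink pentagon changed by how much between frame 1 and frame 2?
-1.8

Distance in frame 1: 15.7. Distance in frame 2: 13.9.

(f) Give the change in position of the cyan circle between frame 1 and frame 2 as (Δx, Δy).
(2.9, 0.4)

The cyan circle was at (1.2, 5.0) in frame 1 and (4.1, 5.4) in frame 2.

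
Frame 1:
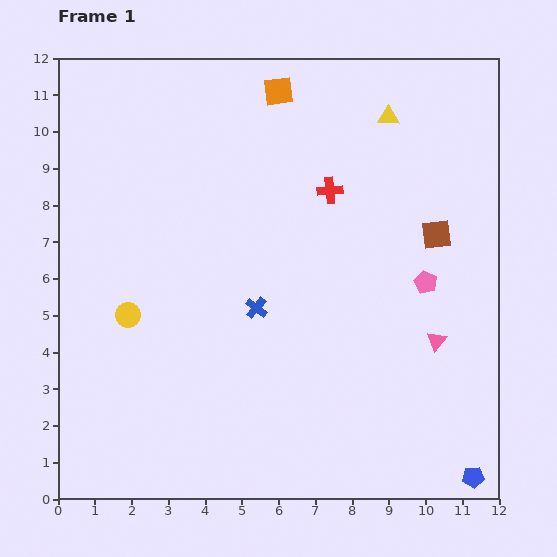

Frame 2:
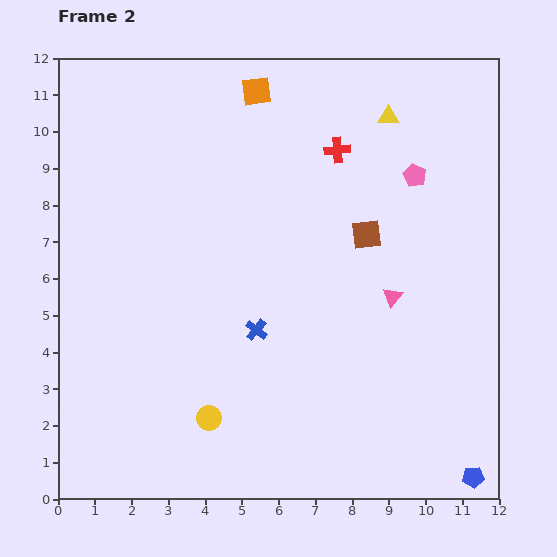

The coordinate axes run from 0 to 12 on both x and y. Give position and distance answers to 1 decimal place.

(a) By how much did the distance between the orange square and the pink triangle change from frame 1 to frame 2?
-1.3

Distance in frame 1: 8.0. Distance in frame 2: 6.7.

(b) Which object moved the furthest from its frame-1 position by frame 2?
the yellow circle

(moved 3.6; next 2.9)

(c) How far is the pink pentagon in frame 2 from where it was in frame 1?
2.9

The pink pentagon moved from (10.0, 5.9) to (9.7, 8.8), a distance of √(0.3² + 2.9²) ≈ 2.9.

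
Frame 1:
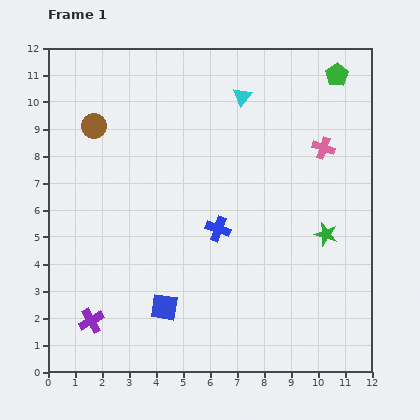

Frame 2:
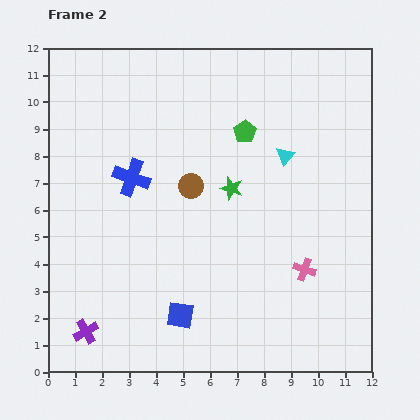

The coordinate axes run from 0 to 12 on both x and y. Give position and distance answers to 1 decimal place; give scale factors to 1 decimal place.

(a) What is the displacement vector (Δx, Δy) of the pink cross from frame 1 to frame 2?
(-0.7, -4.5)

The pink cross was at (10.2, 8.3) in frame 1 and (9.5, 3.8) in frame 2.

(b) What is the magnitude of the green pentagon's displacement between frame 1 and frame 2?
4.0

The green pentagon moved from (10.7, 11.0) to (7.3, 8.9), a distance of √(3.4² + 2.1²) ≈ 4.0.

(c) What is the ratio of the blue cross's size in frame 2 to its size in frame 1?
1.5×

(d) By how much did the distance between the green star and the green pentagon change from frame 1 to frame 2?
-3.7

Distance in frame 1: 5.9. Distance in frame 2: 2.2.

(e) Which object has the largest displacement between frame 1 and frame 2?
the pink cross

(moved 4.6; next 4.2)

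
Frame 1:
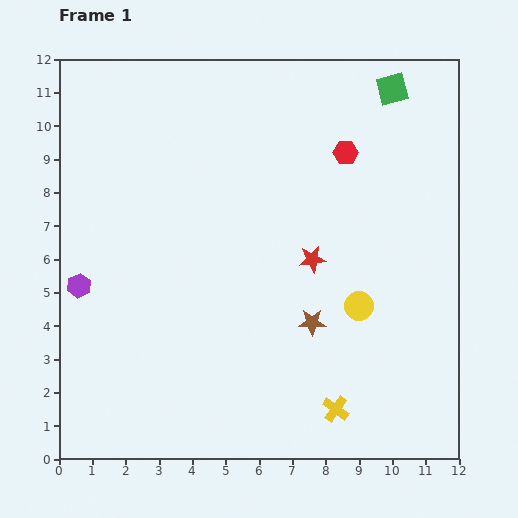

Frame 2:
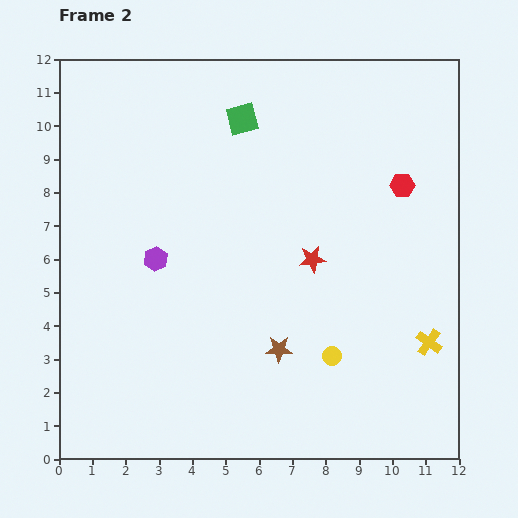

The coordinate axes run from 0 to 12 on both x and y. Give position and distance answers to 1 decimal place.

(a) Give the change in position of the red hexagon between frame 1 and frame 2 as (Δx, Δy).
(1.7, -1.0)

The red hexagon was at (8.6, 9.2) in frame 1 and (10.3, 8.2) in frame 2.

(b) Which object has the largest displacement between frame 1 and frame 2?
the green square

(moved 4.6; next 3.4)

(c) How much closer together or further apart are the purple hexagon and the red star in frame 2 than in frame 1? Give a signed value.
-2.3

Distance in frame 1: 7.0. Distance in frame 2: 4.7.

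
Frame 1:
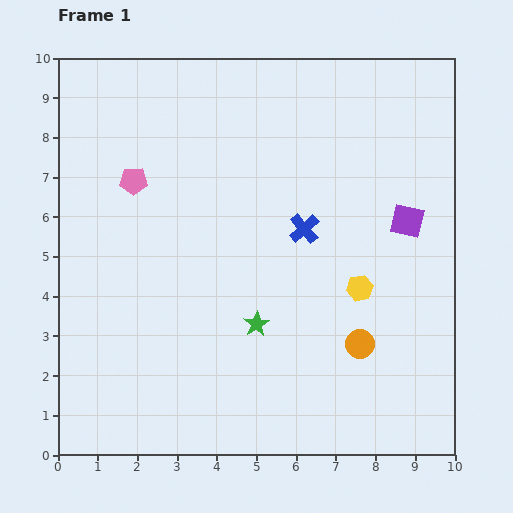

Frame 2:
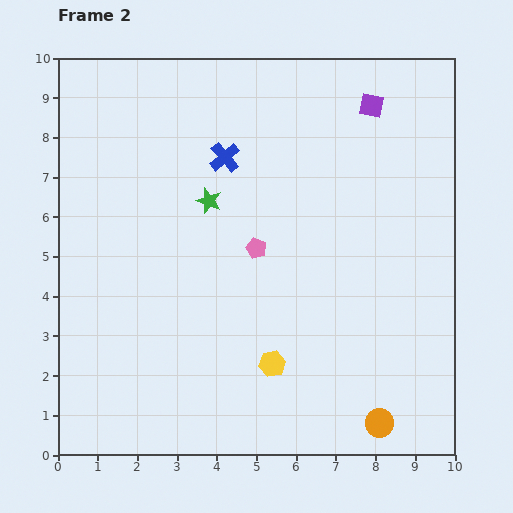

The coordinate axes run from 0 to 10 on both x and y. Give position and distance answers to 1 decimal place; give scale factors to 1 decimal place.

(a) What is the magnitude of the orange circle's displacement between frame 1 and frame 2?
2.1

The orange circle moved from (7.6, 2.8) to (8.1, 0.8), a distance of √(0.5² + 2.0²) ≈ 2.1.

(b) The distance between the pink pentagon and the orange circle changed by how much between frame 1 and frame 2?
-1.6

Distance in frame 1: 7.0. Distance in frame 2: 5.4.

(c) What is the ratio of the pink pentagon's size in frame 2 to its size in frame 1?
0.7×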